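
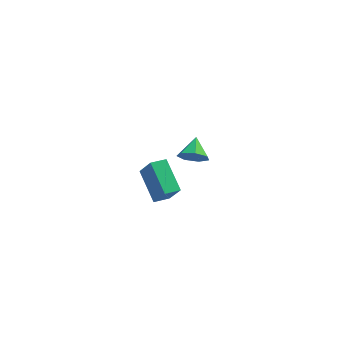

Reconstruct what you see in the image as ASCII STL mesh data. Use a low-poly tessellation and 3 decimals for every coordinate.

solid 
facet normal -0.865 -0.454 0.212
outer loop
vertex -3.786 -5.134 2.334
vertex -4.489 -3.316 3.354
vertex -4.38 -4.621 1.009
endloop
endfacet
facet normal 0.320 -0.826 -0.463
outer loop
vertex -3.471 -4.144 0.786
vertex -3.786 -5.134 2.334
vertex -4.38 -4.621 1.009
endloop
endfacet
facet normal -0.865 -0.454 0.212
outer loop
vertex -4.38 -4.621 1.009
vertex -4.489 -3.316 3.354
vertex -5.083 -2.803 2.029
endloop
endfacet
facet normal -0.386 0.333 -0.860
outer loop
vertex -5.083 -2.803 2.029
vertex -3.471 -4.144 0.786
vertex -4.38 -4.621 1.009
endloop
endfacet
facet normal 0.386 -0.333 0.860
outer loop
vertex -3.786 -5.134 2.334
vertex -3.58 -2.839 3.131
vertex -4.489 -3.316 3.354
endloop
endfacet
facet normal 0.320 -0.826 -0.463
outer loop
vertex -2.877 -4.657 2.111
vertex -3.786 -5.134 2.334
vertex -3.471 -4.144 0.786
endloop
endfacet
facet normal 0.386 -0.333 0.860
outer loop
vertex -2.877 -4.657 2.111
vertex -3.58 -2.839 3.131
vertex -3.786 -5.134 2.334
endloop
endfacet
facet normal -0.320 0.826 0.463
outer loop
vertex -4.489 -3.316 3.354
vertex -3.58 -2.839 3.131
vertex -5.083 -2.803 2.029
endloop
endfacet
facet normal -0.386 0.333 -0.860
outer loop
vertex -4.174 -2.326 1.806
vertex -3.471 -4.144 0.786
vertex -5.083 -2.803 2.029
endloop
endfacet
facet normal -0.320 0.826 0.463
outer loop
vertex -5.083 -2.803 2.029
vertex -3.58 -2.839 3.131
vertex -4.174 -2.326 1.806
endloop
endfacet
facet normal 0.865 0.454 -0.212
outer loop
vertex -4.174 -2.326 1.806
vertex -2.877 -4.657 2.111
vertex -3.471 -4.144 0.786
endloop
endfacet
facet normal 0.865 0.454 -0.212
outer loop
vertex -3.58 -2.839 3.131
vertex -2.877 -4.657 2.111
vertex -4.174 -2.326 1.806
endloop
endfacet
facet normal -0.174 -0.877 -0.448
outer loop
vertex -1.318 3.658 -4.182
vertex -1.68 3.282 -3.306
vertex -2.186 3.763 -4.05
endloop
endfacet
facet normal 0.025 0.855 -0.518
outer loop
vertex -1.318 3.658 -4.182
vertex -2.186 3.763 -4.05
vertex -1.42 4.598 -2.634
endloop
endfacet
facet normal -0.174 -0.877 -0.448
outer loop
vertex -2.186 3.763 -4.05
vertex -1.68 3.282 -3.306
vertex -2.674 3.506 -3.358
endloop
endfacet
facet normal -0.605 0.785 -0.135
outer loop
vertex -2.186 3.763 -4.05
vertex -2.674 3.506 -3.358
vertex -1.42 4.598 -2.634
endloop
endfacet
facet normal -0.174 -0.876 -0.449
outer loop
vertex -2.674 3.506 -3.358
vertex -1.68 3.282 -3.306
vertex -2.414 3.08 -2.627
endloop
endfacet
facet normal -0.711 0.468 0.525
outer loop
vertex -2.674 3.506 -3.358
vertex -2.414 3.08 -2.627
vertex -1.42 4.598 -2.634
endloop
endfacet
facet normal -0.173 -0.877 -0.448
outer loop
vertex -2.414 3.08 -2.627
vertex -1.68 3.282 -3.306
vertex -1.601 2.807 -2.407
endloop
endfacet
facet normal -0.213 0.144 0.966
outer loop
vertex -2.414 3.08 -2.627
vertex -1.601 2.807 -2.407
vertex -1.42 4.598 -2.634
endloop
endfacet
facet normal -0.174 -0.877 -0.448
outer loop
vertex -1.601 2.807 -2.407
vertex -1.68 3.282 -3.306
vertex -0.848 2.892 -2.865
endloop
endfacet
facet normal 0.514 0.057 0.856
outer loop
vertex -1.601 2.807 -2.407
vertex -0.848 2.892 -2.865
vertex -1.42 4.598 -2.634
endloop
endfacet
facet normal -0.174 -0.877 -0.447
outer loop
vertex -0.848 2.892 -2.865
vertex -1.68 3.282 -3.306
vertex -0.722 3.27 -3.655
endloop
endfacet
facet normal 0.922 0.272 0.277
outer loop
vertex -0.848 2.892 -2.865
vertex -0.722 3.27 -3.655
vertex -1.42 4.598 -2.634
endloop
endfacet
facet normal -0.174 -0.877 -0.448
outer loop
vertex -0.722 3.27 -3.655
vertex -1.68 3.282 -3.306
vertex -1.318 3.658 -4.182
endloop
endfacet
facet normal 0.704 0.627 -0.334
outer loop
vertex -0.722 3.27 -3.655
vertex -1.318 3.658 -4.182
vertex -1.42 4.598 -2.634
endloop
endfacet

endsolid


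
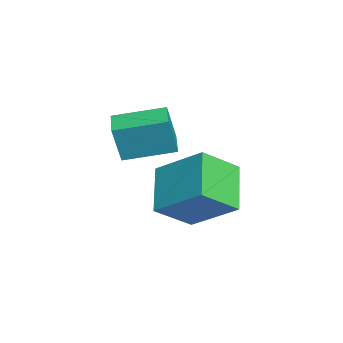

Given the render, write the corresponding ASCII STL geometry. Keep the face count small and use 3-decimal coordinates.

solid 
facet normal -0.410 -0.702 -0.583
outer loop
vertex -0.424 2.547 -3.977
vertex -1.842 2.613 -3.059
vertex -0.969 3.628 -4.896
endloop
endfacet
facet normal 0.839 -0.039 -0.543
outer loop
vertex -0.198 4.947 -3.801
vertex -0.424 2.547 -3.977
vertex -0.969 3.628 -4.896
endloop
endfacet
facet normal -0.410 -0.702 -0.583
outer loop
vertex -0.969 3.628 -4.896
vertex -1.842 2.613 -3.059
vertex -2.387 3.694 -3.978
endloop
endfacet
facet normal -0.358 0.711 -0.605
outer loop
vertex -2.387 3.694 -3.978
vertex -0.198 4.947 -3.801
vertex -0.969 3.628 -4.896
endloop
endfacet
facet normal 0.358 -0.711 0.605
outer loop
vertex -0.424 2.547 -3.977
vertex -1.071 3.932 -1.964
vertex -1.842 2.613 -3.059
endloop
endfacet
facet normal 0.839 -0.039 -0.543
outer loop
vertex 0.347 3.866 -2.882
vertex -0.424 2.547 -3.977
vertex -0.198 4.947 -3.801
endloop
endfacet
facet normal 0.358 -0.711 0.605
outer loop
vertex 0.347 3.866 -2.882
vertex -1.071 3.932 -1.964
vertex -0.424 2.547 -3.977
endloop
endfacet
facet normal -0.839 0.039 0.543
outer loop
vertex -1.842 2.613 -3.059
vertex -1.071 3.932 -1.964
vertex -2.387 3.694 -3.978
endloop
endfacet
facet normal -0.358 0.711 -0.605
outer loop
vertex -1.616 5.013 -2.883
vertex -0.198 4.947 -3.801
vertex -2.387 3.694 -3.978
endloop
endfacet
facet normal -0.839 0.039 0.543
outer loop
vertex -2.387 3.694 -3.978
vertex -1.071 3.932 -1.964
vertex -1.616 5.013 -2.883
endloop
endfacet
facet normal 0.410 0.702 0.583
outer loop
vertex -1.616 5.013 -2.883
vertex 0.347 3.866 -2.882
vertex -0.198 4.947 -3.801
endloop
endfacet
facet normal 0.410 0.702 0.583
outer loop
vertex -1.071 3.932 -1.964
vertex 0.347 3.866 -2.882
vertex -1.616 5.013 -2.883
endloop
endfacet
facet normal -0.990 -0.037 0.138
outer loop
vertex -1.085 1.368 -0.482
vertex -1.098 2.934 -0.155
vertex -1.273 1.633 -1.761
endloop
endfacet
facet normal 0.008 -0.979 -0.204
outer loop
vertex -0.382 1.666 -1.885
vertex -1.085 1.368 -0.482
vertex -1.273 1.633 -1.761
endloop
endfacet
facet normal -0.990 -0.036 0.137
outer loop
vertex -1.273 1.633 -1.761
vertex -1.098 2.934 -0.155
vertex -1.285 3.199 -1.434
endloop
endfacet
facet normal -0.142 0.201 -0.969
outer loop
vertex -1.285 3.199 -1.434
vertex -0.382 1.666 -1.885
vertex -1.273 1.633 -1.761
endloop
endfacet
facet normal 0.142 -0.201 0.969
outer loop
vertex -1.085 1.368 -0.482
vertex -0.207 2.967 -0.279
vertex -1.098 2.934 -0.155
endloop
endfacet
facet normal 0.008 -0.979 -0.204
outer loop
vertex -0.195 1.401 -0.606
vertex -1.085 1.368 -0.482
vertex -0.382 1.666 -1.885
endloop
endfacet
facet normal 0.142 -0.201 0.969
outer loop
vertex -0.195 1.401 -0.606
vertex -0.207 2.967 -0.279
vertex -1.085 1.368 -0.482
endloop
endfacet
facet normal -0.008 0.979 0.204
outer loop
vertex -1.098 2.934 -0.155
vertex -0.207 2.967 -0.279
vertex -1.285 3.199 -1.434
endloop
endfacet
facet normal -0.142 0.201 -0.969
outer loop
vertex -0.395 3.232 -1.558
vertex -0.382 1.666 -1.885
vertex -1.285 3.199 -1.434
endloop
endfacet
facet normal -0.008 0.979 0.204
outer loop
vertex -1.285 3.199 -1.434
vertex -0.207 2.967 -0.279
vertex -0.395 3.232 -1.558
endloop
endfacet
facet normal 0.990 0.037 -0.137
outer loop
vertex -0.395 3.232 -1.558
vertex -0.195 1.401 -0.606
vertex -0.382 1.666 -1.885
endloop
endfacet
facet normal 0.990 0.036 -0.138
outer loop
vertex -0.207 2.967 -0.279
vertex -0.195 1.401 -0.606
vertex -0.395 3.232 -1.558
endloop
endfacet

endsolid


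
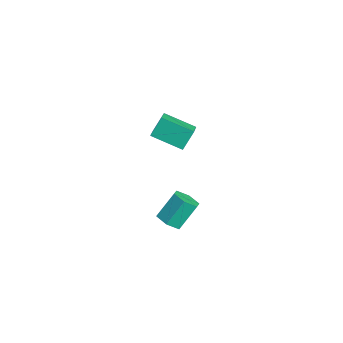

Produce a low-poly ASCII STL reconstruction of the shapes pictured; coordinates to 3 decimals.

solid 
facet normal -0.601 -0.715 0.357
outer loop
vertex -3.486 1.851 1.534
vertex -3.732 2.581 2.582
vertex -4.496 2.393 0.92
endloop
endfacet
facet normal 0.189 -0.561 -0.806
outer loop
vertex -3.348 3.759 0.238
vertex -3.486 1.851 1.534
vertex -4.496 2.393 0.92
endloop
endfacet
facet normal -0.601 -0.715 0.357
outer loop
vertex -4.496 2.393 0.92
vertex -3.732 2.581 2.582
vertex -4.741 3.123 1.968
endloop
endfacet
facet normal -0.777 0.417 -0.472
outer loop
vertex -4.741 3.123 1.968
vertex -3.348 3.759 0.238
vertex -4.496 2.393 0.92
endloop
endfacet
facet normal 0.777 -0.417 0.473
outer loop
vertex -3.486 1.851 1.534
vertex -2.584 3.947 1.9
vertex -3.732 2.581 2.582
endloop
endfacet
facet normal 0.189 -0.561 -0.806
outer loop
vertex -2.339 3.217 0.852
vertex -3.486 1.851 1.534
vertex -3.348 3.759 0.238
endloop
endfacet
facet normal 0.777 -0.417 0.472
outer loop
vertex -2.339 3.217 0.852
vertex -2.584 3.947 1.9
vertex -3.486 1.851 1.534
endloop
endfacet
facet normal -0.189 0.561 0.806
outer loop
vertex -3.732 2.581 2.582
vertex -2.584 3.947 1.9
vertex -4.741 3.123 1.968
endloop
endfacet
facet normal -0.777 0.416 -0.472
outer loop
vertex -3.594 4.489 1.286
vertex -3.348 3.759 0.238
vertex -4.741 3.123 1.968
endloop
endfacet
facet normal -0.189 0.561 0.806
outer loop
vertex -4.741 3.123 1.968
vertex -2.584 3.947 1.9
vertex -3.594 4.489 1.286
endloop
endfacet
facet normal 0.601 0.715 -0.357
outer loop
vertex -3.594 4.489 1.286
vertex -2.339 3.217 0.852
vertex -3.348 3.759 0.238
endloop
endfacet
facet normal 0.601 0.715 -0.357
outer loop
vertex -2.584 3.947 1.9
vertex -2.339 3.217 0.852
vertex -3.594 4.489 1.286
endloop
endfacet
facet normal 0.127 -0.628 -0.768
outer loop
vertex 3.641 -0.086 1.156
vertex 3.074 0.278 0.764
vertex 3.813 0.517 0.691
endloop
endfacet
facet normal 0.967 -0.093 0.237
outer loop
vertex 3.641 -0.086 1.156
vertex 3.813 0.517 0.691
vertex 3.434 0.938 2.407
endloop
endfacet
facet normal 0.967 -0.093 0.236
outer loop
vertex 3.434 0.938 2.407
vertex 3.813 0.517 0.691
vertex 3.605 1.54 1.943
endloop
endfacet
facet normal -0.126 0.628 0.768
outer loop
vertex 3.434 0.938 2.407
vertex 3.605 1.54 1.943
vertex 2.866 1.302 2.016
endloop
endfacet
facet normal 0.127 -0.627 -0.768
outer loop
vertex 3.813 0.517 0.691
vertex 3.074 0.278 0.764
vertex 3.245 0.881 0.3
endloop
endfacet
facet normal 0.673 0.623 -0.398
outer loop
vertex 3.813 0.517 0.691
vertex 3.245 0.881 0.3
vertex 3.605 1.54 1.943
endloop
endfacet
facet normal 0.674 0.623 -0.398
outer loop
vertex 3.605 1.54 1.943
vertex 3.245 0.881 0.3
vertex 3.037 1.904 1.551
endloop
endfacet
facet normal -0.127 0.629 0.767
outer loop
vertex 3.605 1.54 1.943
vertex 3.037 1.904 1.551
vertex 2.866 1.302 2.016
endloop
endfacet
facet normal 0.127 -0.627 -0.768
outer loop
vertex 3.245 0.881 0.3
vertex 3.074 0.278 0.764
vertex 2.506 0.642 0.373
endloop
endfacet
facet normal -0.294 0.715 -0.634
outer loop
vertex 3.245 0.881 0.3
vertex 2.506 0.642 0.373
vertex 3.037 1.904 1.551
endloop
endfacet
facet normal -0.293 0.715 -0.634
outer loop
vertex 3.037 1.904 1.551
vertex 2.506 0.642 0.373
vertex 2.299 1.666 1.624
endloop
endfacet
facet normal -0.127 0.629 0.767
outer loop
vertex 3.037 1.904 1.551
vertex 2.299 1.666 1.624
vertex 2.866 1.302 2.016
endloop
endfacet
facet normal 0.126 -0.628 -0.768
outer loop
vertex 2.506 0.642 0.373
vertex 3.074 0.278 0.764
vertex 2.335 0.04 0.837
endloop
endfacet
facet normal -0.967 0.093 -0.236
outer loop
vertex 2.506 0.642 0.373
vertex 2.335 0.04 0.837
vertex 2.299 1.666 1.624
endloop
endfacet
facet normal -0.967 0.093 -0.237
outer loop
vertex 2.299 1.666 1.624
vertex 2.335 0.04 0.837
vertex 2.127 1.063 2.089
endloop
endfacet
facet normal -0.127 0.628 0.768
outer loop
vertex 2.299 1.666 1.624
vertex 2.127 1.063 2.089
vertex 2.866 1.302 2.016
endloop
endfacet
facet normal 0.127 -0.629 -0.767
outer loop
vertex 2.335 0.04 0.837
vertex 3.074 0.278 0.764
vertex 2.903 -0.324 1.229
endloop
endfacet
facet normal -0.674 -0.623 0.397
outer loop
vertex 2.335 0.04 0.837
vertex 2.903 -0.324 1.229
vertex 2.127 1.063 2.089
endloop
endfacet
facet normal -0.673 -0.623 0.398
outer loop
vertex 2.127 1.063 2.089
vertex 2.903 -0.324 1.229
vertex 2.695 0.699 2.48
endloop
endfacet
facet normal -0.127 0.627 0.768
outer loop
vertex 2.127 1.063 2.089
vertex 2.695 0.699 2.48
vertex 2.866 1.302 2.016
endloop
endfacet
facet normal 0.127 -0.629 -0.767
outer loop
vertex 2.903 -0.324 1.229
vertex 3.074 0.278 0.764
vertex 3.641 -0.086 1.156
endloop
endfacet
facet normal 0.293 -0.716 0.634
outer loop
vertex 2.903 -0.324 1.229
vertex 3.641 -0.086 1.156
vertex 2.695 0.699 2.48
endloop
endfacet
facet normal 0.294 -0.715 0.634
outer loop
vertex 2.695 0.699 2.48
vertex 3.641 -0.086 1.156
vertex 3.434 0.938 2.407
endloop
endfacet
facet normal -0.127 0.627 0.768
outer loop
vertex 2.695 0.699 2.48
vertex 3.434 0.938 2.407
vertex 2.866 1.302 2.016
endloop
endfacet

endsolid


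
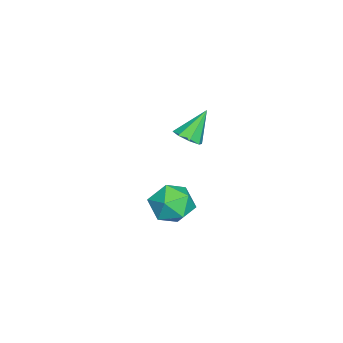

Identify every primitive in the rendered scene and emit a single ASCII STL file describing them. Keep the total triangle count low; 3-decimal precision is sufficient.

solid 
facet normal -0.998 -0.064 0.020
outer loop
vertex 2.281 -1.685 -3.599
vertex 2.355 -2.567 -2.715
vertex 2.284 -1.361 -2.39
endloop
endfacet
facet normal -0.789 0.594 -0.157
outer loop
vertex 2.281 -1.685 -3.599
vertex 2.284 -1.361 -2.39
vertex 2.948 -0.698 -3.217
endloop
endfacet
facet normal -0.384 0.547 -0.743
outer loop
vertex 2.281 -1.685 -3.599
vertex 2.948 -0.698 -3.217
vertex 3.431 -1.494 -4.053
endloop
endfacet
facet normal -0.343 -0.140 -0.929
outer loop
vertex 2.281 -1.685 -3.599
vertex 3.431 -1.494 -4.053
vertex 3.064 -2.65 -3.743
endloop
endfacet
facet normal -0.723 -0.518 -0.457
outer loop
vertex 2.281 -1.685 -3.599
vertex 3.064 -2.65 -3.743
vertex 2.355 -2.567 -2.715
endloop
endfacet
facet normal -0.382 0.846 0.372
outer loop
vertex 2.948 -0.698 -3.217
vertex 2.284 -1.361 -2.39
vertex 3.436 -0.97 -2.097
endloop
endfacet
facet normal -0.720 -0.220 0.658
outer loop
vertex 2.284 -1.361 -2.39
vertex 2.355 -2.567 -2.715
vertex 3.069 -2.126 -1.787
endloop
endfacet
facet normal -0.275 -0.955 -0.112
outer loop
vertex 2.355 -2.567 -2.715
vertex 3.064 -2.65 -3.743
vertex 3.552 -2.922 -2.623
endloop
endfacet
facet normal 0.339 -0.343 -0.876
outer loop
vertex 3.064 -2.65 -3.743
vertex 3.431 -1.494 -4.053
vertex 4.216 -2.259 -3.45
endloop
endfacet
facet normal 0.273 0.771 -0.576
outer loop
vertex 3.431 -1.494 -4.053
vertex 2.948 -0.698 -3.217
vertex 4.145 -1.053 -3.125
endloop
endfacet
facet normal 0.343 0.140 0.929
outer loop
vertex 4.219 -1.935 -2.241
vertex 3.436 -0.97 -2.097
vertex 3.069 -2.126 -1.787
endloop
endfacet
facet normal 0.384 -0.547 0.743
outer loop
vertex 4.219 -1.935 -2.241
vertex 3.069 -2.126 -1.787
vertex 3.552 -2.922 -2.623
endloop
endfacet
facet normal 0.789 -0.594 0.157
outer loop
vertex 4.219 -1.935 -2.241
vertex 3.552 -2.922 -2.623
vertex 4.216 -2.259 -3.45
endloop
endfacet
facet normal 0.998 0.064 -0.020
outer loop
vertex 4.219 -1.935 -2.241
vertex 4.216 -2.259 -3.45
vertex 4.145 -1.053 -3.125
endloop
endfacet
facet normal 0.723 0.518 0.457
outer loop
vertex 4.219 -1.935 -2.241
vertex 4.145 -1.053 -3.125
vertex 3.436 -0.97 -2.097
endloop
endfacet
facet normal -0.339 0.343 0.876
outer loop
vertex 3.069 -2.126 -1.787
vertex 3.436 -0.97 -2.097
vertex 2.284 -1.361 -2.39
endloop
endfacet
facet normal -0.273 -0.771 0.576
outer loop
vertex 3.552 -2.922 -2.623
vertex 3.069 -2.126 -1.787
vertex 2.355 -2.567 -2.715
endloop
endfacet
facet normal 0.382 -0.846 -0.372
outer loop
vertex 4.216 -2.259 -3.45
vertex 3.552 -2.922 -2.623
vertex 3.064 -2.65 -3.743
endloop
endfacet
facet normal 0.720 0.220 -0.658
outer loop
vertex 4.145 -1.053 -3.125
vertex 4.216 -2.259 -3.45
vertex 3.431 -1.494 -4.053
endloop
endfacet
facet normal 0.275 0.955 0.112
outer loop
vertex 3.436 -0.97 -2.097
vertex 4.145 -1.053 -3.125
vertex 2.948 -0.698 -3.217
endloop
endfacet
facet normal 0.446 -0.401 -0.800
outer loop
vertex 4.577 -0.691 2.515
vertex 3.893 -0.934 2.256
vertex 4.313 -0.294 2.169
endloop
endfacet
facet normal 0.559 0.724 0.405
outer loop
vertex 4.577 -0.691 2.515
vertex 4.313 -0.294 2.169
vertex 3.087 -0.206 3.704
endloop
endfacet
facet normal 0.447 -0.402 -0.799
outer loop
vertex 4.313 -0.294 2.169
vertex 3.893 -0.934 2.256
vertex 3.803 -0.272 1.873
endloop
endfacet
facet normal 0.052 0.999 -0.016
outer loop
vertex 4.313 -0.294 2.169
vertex 3.803 -0.272 1.873
vertex 3.087 -0.206 3.704
endloop
endfacet
facet normal 0.446 -0.402 -0.800
outer loop
vertex 3.803 -0.272 1.873
vertex 3.893 -0.934 2.256
vertex 3.347 -0.637 1.802
endloop
endfacet
facet normal -0.580 0.774 -0.255
outer loop
vertex 3.803 -0.272 1.873
vertex 3.347 -0.637 1.802
vertex 3.087 -0.206 3.704
endloop
endfacet
facet normal 0.446 -0.403 -0.799
outer loop
vertex 3.347 -0.637 1.802
vertex 3.893 -0.934 2.256
vertex 3.21 -1.176 1.997
endloop
endfacet
facet normal -0.968 0.183 -0.174
outer loop
vertex 3.347 -0.637 1.802
vertex 3.21 -1.176 1.997
vertex 3.087 -0.206 3.704
endloop
endfacet
facet normal 0.446 -0.402 -0.800
outer loop
vertex 3.21 -1.176 1.997
vertex 3.893 -0.934 2.256
vertex 3.474 -1.573 2.344
endloop
endfacet
facet normal -0.884 -0.430 0.181
outer loop
vertex 3.21 -1.176 1.997
vertex 3.474 -1.573 2.344
vertex 3.087 -0.206 3.704
endloop
endfacet
facet normal 0.445 -0.402 -0.800
outer loop
vertex 3.474 -1.573 2.344
vertex 3.893 -0.934 2.256
vertex 3.983 -1.596 2.639
endloop
endfacet
facet normal -0.380 -0.704 0.600
outer loop
vertex 3.474 -1.573 2.344
vertex 3.983 -1.596 2.639
vertex 3.087 -0.206 3.704
endloop
endfacet
facet normal 0.446 -0.402 -0.800
outer loop
vertex 3.983 -1.596 2.639
vertex 3.893 -0.934 2.256
vertex 4.44 -1.23 2.71
endloop
endfacet
facet normal 0.254 -0.480 0.840
outer loop
vertex 3.983 -1.596 2.639
vertex 4.44 -1.23 2.71
vertex 3.087 -0.206 3.704
endloop
endfacet
facet normal 0.446 -0.403 -0.800
outer loop
vertex 4.44 -1.23 2.71
vertex 3.893 -0.934 2.256
vertex 4.577 -0.691 2.515
endloop
endfacet
facet normal 0.642 0.111 0.759
outer loop
vertex 4.44 -1.23 2.71
vertex 4.577 -0.691 2.515
vertex 3.087 -0.206 3.704
endloop
endfacet

endsolid


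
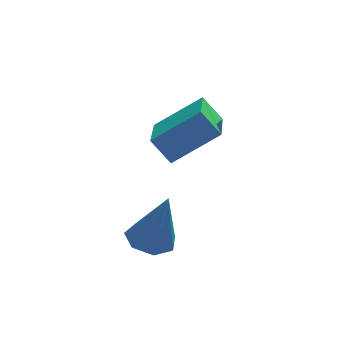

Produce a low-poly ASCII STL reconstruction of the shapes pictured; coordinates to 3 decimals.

solid 
facet normal -0.534 0.408 0.741
outer loop
vertex -3.293 -1.398 1.451
vertex -1.907 -1.298 2.395
vertex -2.935 0.361 0.741
endloop
endfacet
facet normal -0.825 -0.059 -0.562
outer loop
vertex -2.433 -0.022 0.045
vertex -3.293 -1.398 1.451
vertex -2.935 0.361 0.741
endloop
endfacet
facet normal -0.534 0.408 0.741
outer loop
vertex -2.935 0.361 0.741
vertex -1.907 -1.298 2.395
vertex -1.549 0.461 1.685
endloop
endfacet
facet normal 0.185 0.911 -0.368
outer loop
vertex -1.549 0.461 1.685
vertex -2.433 -0.022 0.045
vertex -2.935 0.361 0.741
endloop
endfacet
facet normal -0.185 -0.911 0.368
outer loop
vertex -3.293 -1.398 1.451
vertex -1.405 -1.681 1.699
vertex -1.907 -1.298 2.395
endloop
endfacet
facet normal -0.825 -0.059 -0.562
outer loop
vertex -2.791 -1.781 0.755
vertex -3.293 -1.398 1.451
vertex -2.433 -0.022 0.045
endloop
endfacet
facet normal -0.185 -0.911 0.368
outer loop
vertex -2.791 -1.781 0.755
vertex -1.405 -1.681 1.699
vertex -3.293 -1.398 1.451
endloop
endfacet
facet normal 0.825 0.059 0.562
outer loop
vertex -1.907 -1.298 2.395
vertex -1.405 -1.681 1.699
vertex -1.549 0.461 1.685
endloop
endfacet
facet normal 0.185 0.911 -0.368
outer loop
vertex -1.047 0.078 0.989
vertex -2.433 -0.022 0.045
vertex -1.549 0.461 1.685
endloop
endfacet
facet normal 0.825 0.059 0.562
outer loop
vertex -1.549 0.461 1.685
vertex -1.405 -1.681 1.699
vertex -1.047 0.078 0.989
endloop
endfacet
facet normal 0.534 -0.408 -0.741
outer loop
vertex -1.047 0.078 0.989
vertex -2.791 -1.781 0.755
vertex -2.433 -0.022 0.045
endloop
endfacet
facet normal 0.534 -0.408 -0.741
outer loop
vertex -1.405 -1.681 1.699
vertex -2.791 -1.781 0.755
vertex -1.047 0.078 0.989
endloop
endfacet
facet normal -0.249 0.105 -0.963
outer loop
vertex -3.054 -3.787 -1.203
vertex -3.59 -3.344 -1.016
vertex -2.907 -3.18 -1.175
endloop
endfacet
facet normal 0.969 -0.238 0.068
outer loop
vertex -3.054 -3.787 -1.203
vertex -2.907 -3.18 -1.175
vertex -3.13 -3.536 0.756
endloop
endfacet
facet normal -0.249 0.105 -0.963
outer loop
vertex -2.907 -3.18 -1.175
vertex -3.59 -3.344 -1.016
vertex -3.275 -2.697 -1.027
endloop
endfacet
facet normal 0.808 0.556 0.196
outer loop
vertex -2.907 -3.18 -1.175
vertex -3.275 -2.697 -1.027
vertex -3.13 -3.536 0.756
endloop
endfacet
facet normal -0.249 0.105 -0.963
outer loop
vertex -3.275 -2.697 -1.027
vertex -3.59 -3.344 -1.016
vertex -3.88 -2.701 -0.871
endloop
endfacet
facet normal 0.102 0.903 0.417
outer loop
vertex -3.275 -2.697 -1.027
vertex -3.88 -2.701 -0.871
vertex -3.13 -3.536 0.756
endloop
endfacet
facet normal -0.251 0.104 -0.962
outer loop
vertex -3.88 -2.701 -0.871
vertex -3.59 -3.344 -1.016
vertex -4.266 -3.19 -0.823
endloop
endfacet
facet normal -0.620 0.545 0.565
outer loop
vertex -3.88 -2.701 -0.871
vertex -4.266 -3.19 -0.823
vertex -3.13 -3.536 0.756
endloop
endfacet
facet normal -0.251 0.104 -0.962
outer loop
vertex -4.266 -3.19 -0.823
vertex -3.59 -3.344 -1.016
vertex -4.144 -3.795 -0.92
endloop
endfacet
facet normal -0.811 -0.248 0.529
outer loop
vertex -4.266 -3.19 -0.823
vertex -4.144 -3.795 -0.92
vertex -3.13 -3.536 0.756
endloop
endfacet
facet normal -0.251 0.103 -0.963
outer loop
vertex -4.144 -3.795 -0.92
vertex -3.59 -3.344 -1.016
vertex -3.604 -4.06 -1.089
endloop
endfacet
facet normal -0.328 -0.883 0.335
outer loop
vertex -4.144 -3.795 -0.92
vertex -3.604 -4.06 -1.089
vertex -3.13 -3.536 0.756
endloop
endfacet
facet normal -0.251 0.103 -0.963
outer loop
vertex -3.604 -4.06 -1.089
vertex -3.59 -3.344 -1.016
vertex -3.054 -3.787 -1.203
endloop
endfacet
facet normal 0.462 -0.877 0.130
outer loop
vertex -3.604 -4.06 -1.089
vertex -3.054 -3.787 -1.203
vertex -3.13 -3.536 0.756
endloop
endfacet

endsolid


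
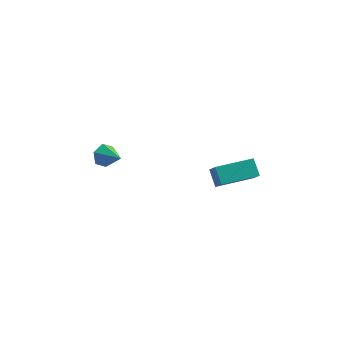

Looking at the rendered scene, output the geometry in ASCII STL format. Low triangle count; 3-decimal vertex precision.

solid 
facet normal -0.689 0.600 -0.408
outer loop
vertex -2.579 1.856 -1.347
vertex -3.102 1.579 -0.871
vertex -2.691 2.186 -0.672
endloop
endfacet
facet normal 0.933 0.359 -0.021
outer loop
vertex -2.579 1.856 -1.347
vertex -2.691 2.186 -0.672
vertex -2.118 0.721 -0.289
endloop
endfacet
facet normal -0.689 0.600 -0.408
outer loop
vertex -2.691 2.186 -0.672
vertex -3.102 1.579 -0.871
vertex -3.214 1.909 -0.196
endloop
endfacet
facet normal 0.495 0.396 0.774
outer loop
vertex -2.691 2.186 -0.672
vertex -3.214 1.909 -0.196
vertex -2.118 0.721 -0.289
endloop
endfacet
facet normal -0.688 0.601 -0.408
outer loop
vertex -3.214 1.909 -0.196
vertex -3.102 1.579 -0.871
vertex -3.626 1.302 -0.395
endloop
endfacet
facet normal -0.150 -0.214 0.965
outer loop
vertex -3.214 1.909 -0.196
vertex -3.626 1.302 -0.395
vertex -2.118 0.721 -0.289
endloop
endfacet
facet normal -0.688 0.601 -0.407
outer loop
vertex -3.626 1.302 -0.395
vertex -3.102 1.579 -0.871
vertex -3.514 0.972 -1.071
endloop
endfacet
facet normal -0.357 -0.861 0.361
outer loop
vertex -3.626 1.302 -0.395
vertex -3.514 0.972 -1.071
vertex -2.118 0.721 -0.289
endloop
endfacet
facet normal -0.688 0.601 -0.407
outer loop
vertex -3.514 0.972 -1.071
vertex -3.102 1.579 -0.871
vertex -2.99 1.249 -1.547
endloop
endfacet
facet normal 0.081 -0.898 -0.433
outer loop
vertex -3.514 0.972 -1.071
vertex -2.99 1.249 -1.547
vertex -2.118 0.721 -0.289
endloop
endfacet
facet normal -0.688 0.600 -0.407
outer loop
vertex -2.99 1.249 -1.547
vertex -3.102 1.579 -0.871
vertex -2.579 1.856 -1.347
endloop
endfacet
facet normal 0.727 -0.287 -0.624
outer loop
vertex -2.99 1.249 -1.547
vertex -2.579 1.856 -1.347
vertex -2.118 0.721 -0.289
endloop
endfacet
facet normal -0.894 -0.447 0.018
outer loop
vertex 3.264 -0.796 -0.738
vertex 2.897 -0.032 -0.006
vertex 2.935 -0.17 -1.555
endloop
endfacet
facet normal 0.327 -0.682 -0.654
outer loop
vertex 4.903 0.812 -1.594
vertex 3.264 -0.796 -0.738
vertex 2.935 -0.17 -1.555
endloop
endfacet
facet normal -0.894 -0.447 0.018
outer loop
vertex 2.935 -0.17 -1.555
vertex 2.897 -0.032 -0.006
vertex 2.568 0.593 -0.822
endloop
endfacet
facet normal -0.304 0.580 -0.756
outer loop
vertex 2.568 0.593 -0.822
vertex 4.903 0.812 -1.594
vertex 2.935 -0.17 -1.555
endloop
endfacet
facet normal 0.304 -0.579 0.757
outer loop
vertex 3.264 -0.796 -0.738
vertex 4.865 0.95 -0.045
vertex 2.897 -0.032 -0.006
endloop
endfacet
facet normal 0.327 -0.682 -0.654
outer loop
vertex 5.232 0.187 -0.778
vertex 3.264 -0.796 -0.738
vertex 4.903 0.812 -1.594
endloop
endfacet
facet normal 0.305 -0.579 0.756
outer loop
vertex 5.232 0.187 -0.778
vertex 4.865 0.95 -0.045
vertex 3.264 -0.796 -0.738
endloop
endfacet
facet normal -0.327 0.682 0.654
outer loop
vertex 2.897 -0.032 -0.006
vertex 4.865 0.95 -0.045
vertex 2.568 0.593 -0.822
endloop
endfacet
facet normal -0.304 0.579 -0.757
outer loop
vertex 4.536 1.576 -0.862
vertex 4.903 0.812 -1.594
vertex 2.568 0.593 -0.822
endloop
endfacet
facet normal -0.327 0.682 0.654
outer loop
vertex 2.568 0.593 -0.822
vertex 4.865 0.95 -0.045
vertex 4.536 1.576 -0.862
endloop
endfacet
facet normal 0.894 0.447 -0.018
outer loop
vertex 4.536 1.576 -0.862
vertex 5.232 0.187 -0.778
vertex 4.903 0.812 -1.594
endloop
endfacet
facet normal 0.894 0.447 -0.018
outer loop
vertex 4.865 0.95 -0.045
vertex 5.232 0.187 -0.778
vertex 4.536 1.576 -0.862
endloop
endfacet

endsolid


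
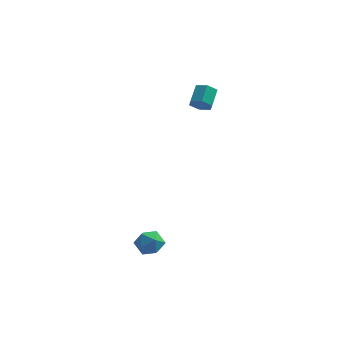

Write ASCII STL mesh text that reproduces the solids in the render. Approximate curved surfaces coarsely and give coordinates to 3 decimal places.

solid 
facet normal 0.152 -0.092 0.984
outer loop
vertex -3.317 -3.4 -2.809
vertex -3.924 -3.901 -2.762
vertex -3.197 -4.174 -2.9
endloop
endfacet
facet normal 0.764 0.043 0.644
outer loop
vertex -3.317 -3.4 -2.809
vertex -3.197 -4.174 -2.9
vertex -2.829 -3.66 -3.371
endloop
endfacet
facet normal 0.691 0.661 0.294
outer loop
vertex -3.317 -3.4 -2.809
vertex -2.829 -3.66 -3.371
vertex -3.329 -3.069 -3.524
endloop
endfacet
facet normal 0.033 0.907 0.419
outer loop
vertex -3.317 -3.4 -2.809
vertex -3.329 -3.069 -3.524
vertex -4.006 -3.218 -3.148
endloop
endfacet
facet normal -0.299 0.442 0.846
outer loop
vertex -3.317 -3.4 -2.809
vertex -4.006 -3.218 -3.148
vertex -3.924 -3.901 -2.762
endloop
endfacet
facet normal 0.866 -0.473 0.161
outer loop
vertex -2.829 -3.66 -3.371
vertex -3.197 -4.174 -2.9
vertex -3.134 -4.322 -3.672
endloop
endfacet
facet normal -0.125 -0.691 0.712
outer loop
vertex -3.197 -4.174 -2.9
vertex -3.924 -3.901 -2.762
vertex -3.811 -4.471 -3.296
endloop
endfacet
facet normal -0.856 0.173 0.487
outer loop
vertex -3.924 -3.901 -2.762
vertex -4.006 -3.218 -3.148
vertex -4.311 -3.88 -3.449
endloop
endfacet
facet normal -0.317 0.926 -0.203
outer loop
vertex -4.006 -3.218 -3.148
vertex -3.329 -3.069 -3.524
vertex -3.943 -3.366 -3.92
endloop
endfacet
facet normal 0.747 0.527 -0.405
outer loop
vertex -3.329 -3.069 -3.524
vertex -2.829 -3.66 -3.371
vertex -3.216 -3.639 -4.058
endloop
endfacet
facet normal -0.033 -0.907 -0.419
outer loop
vertex -3.823 -4.14 -4.011
vertex -3.134 -4.322 -3.672
vertex -3.811 -4.471 -3.296
endloop
endfacet
facet normal -0.691 -0.661 -0.294
outer loop
vertex -3.823 -4.14 -4.011
vertex -3.811 -4.471 -3.296
vertex -4.311 -3.88 -3.449
endloop
endfacet
facet normal -0.764 -0.043 -0.644
outer loop
vertex -3.823 -4.14 -4.011
vertex -4.311 -3.88 -3.449
vertex -3.943 -3.366 -3.92
endloop
endfacet
facet normal -0.152 0.092 -0.984
outer loop
vertex -3.823 -4.14 -4.011
vertex -3.943 -3.366 -3.92
vertex -3.216 -3.639 -4.058
endloop
endfacet
facet normal 0.299 -0.442 -0.846
outer loop
vertex -3.823 -4.14 -4.011
vertex -3.216 -3.639 -4.058
vertex -3.134 -4.322 -3.672
endloop
endfacet
facet normal 0.317 -0.926 0.203
outer loop
vertex -3.811 -4.471 -3.296
vertex -3.134 -4.322 -3.672
vertex -3.197 -4.174 -2.9
endloop
endfacet
facet normal -0.747 -0.527 0.405
outer loop
vertex -4.311 -3.88 -3.449
vertex -3.811 -4.471 -3.296
vertex -3.924 -3.901 -2.762
endloop
endfacet
facet normal -0.866 0.473 -0.161
outer loop
vertex -3.943 -3.366 -3.92
vertex -4.311 -3.88 -3.449
vertex -4.006 -3.218 -3.148
endloop
endfacet
facet normal 0.125 0.691 -0.712
outer loop
vertex -3.216 -3.639 -4.058
vertex -3.943 -3.366 -3.92
vertex -3.329 -3.069 -3.524
endloop
endfacet
facet normal 0.856 -0.173 -0.487
outer loop
vertex -3.134 -4.322 -3.672
vertex -3.216 -3.639 -4.058
vertex -2.829 -3.66 -3.371
endloop
endfacet
facet normal -0.061 -0.827 -0.559
outer loop
vertex -1.881 2.121 2.798
vertex -2.474 2.251 2.67
vertex -2.023 2.466 2.303
endloop
endfacet
facet normal 0.972 0.080 -0.223
outer loop
vertex -1.881 2.121 2.798
vertex -2.023 2.466 2.303
vertex -1.814 3.039 3.418
endloop
endfacet
facet normal 0.972 0.078 -0.222
outer loop
vertex -1.814 3.039 3.418
vertex -2.023 2.466 2.303
vertex -1.955 3.384 2.923
endloop
endfacet
facet normal 0.061 0.827 0.559
outer loop
vertex -1.814 3.039 3.418
vertex -1.955 3.384 2.923
vertex -2.406 3.169 3.29
endloop
endfacet
facet normal -0.061 -0.827 -0.559
outer loop
vertex -2.023 2.466 2.303
vertex -2.474 2.251 2.67
vertex -2.615 2.596 2.175
endloop
endfacet
facet normal 0.288 0.521 -0.803
outer loop
vertex -2.023 2.466 2.303
vertex -2.615 2.596 2.175
vertex -1.955 3.384 2.923
endloop
endfacet
facet normal 0.288 0.522 -0.803
outer loop
vertex -1.955 3.384 2.923
vertex -2.615 2.596 2.175
vertex -2.548 3.514 2.795
endloop
endfacet
facet normal 0.061 0.827 0.559
outer loop
vertex -1.955 3.384 2.923
vertex -2.548 3.514 2.795
vertex -2.406 3.169 3.29
endloop
endfacet
facet normal -0.061 -0.827 -0.559
outer loop
vertex -2.615 2.596 2.175
vertex -2.474 2.251 2.67
vertex -3.066 2.381 2.542
endloop
endfacet
facet normal -0.683 0.442 -0.581
outer loop
vertex -2.615 2.596 2.175
vertex -3.066 2.381 2.542
vertex -2.548 3.514 2.795
endloop
endfacet
facet normal -0.683 0.442 -0.581
outer loop
vertex -2.548 3.514 2.795
vertex -3.066 2.381 2.542
vertex -2.999 3.299 3.162
endloop
endfacet
facet normal 0.061 0.827 0.559
outer loop
vertex -2.548 3.514 2.795
vertex -2.999 3.299 3.162
vertex -2.406 3.169 3.29
endloop
endfacet
facet normal -0.061 -0.827 -0.559
outer loop
vertex -3.066 2.381 2.542
vertex -2.474 2.251 2.67
vertex -2.925 2.036 3.037
endloop
endfacet
facet normal -0.972 -0.079 0.222
outer loop
vertex -3.066 2.381 2.542
vertex -2.925 2.036 3.037
vertex -2.999 3.299 3.162
endloop
endfacet
facet normal -0.971 -0.079 0.224
outer loop
vertex -2.999 3.299 3.162
vertex -2.925 2.036 3.037
vertex -2.857 2.954 3.657
endloop
endfacet
facet normal 0.061 0.827 0.559
outer loop
vertex -2.999 3.299 3.162
vertex -2.857 2.954 3.657
vertex -2.406 3.169 3.29
endloop
endfacet
facet normal -0.061 -0.827 -0.559
outer loop
vertex -2.925 2.036 3.037
vertex -2.474 2.251 2.67
vertex -2.332 1.906 3.165
endloop
endfacet
facet normal -0.288 -0.521 0.803
outer loop
vertex -2.925 2.036 3.037
vertex -2.332 1.906 3.165
vertex -2.857 2.954 3.657
endloop
endfacet
facet normal -0.288 -0.521 0.803
outer loop
vertex -2.857 2.954 3.657
vertex -2.332 1.906 3.165
vertex -2.265 2.824 3.785
endloop
endfacet
facet normal 0.061 0.827 0.559
outer loop
vertex -2.857 2.954 3.657
vertex -2.265 2.824 3.785
vertex -2.406 3.169 3.29
endloop
endfacet
facet normal -0.061 -0.827 -0.559
outer loop
vertex -2.332 1.906 3.165
vertex -2.474 2.251 2.67
vertex -1.881 2.121 2.798
endloop
endfacet
facet normal 0.683 -0.442 0.581
outer loop
vertex -2.332 1.906 3.165
vertex -1.881 2.121 2.798
vertex -2.265 2.824 3.785
endloop
endfacet
facet normal 0.683 -0.442 0.581
outer loop
vertex -2.265 2.824 3.785
vertex -1.881 2.121 2.798
vertex -1.814 3.039 3.418
endloop
endfacet
facet normal 0.061 0.827 0.559
outer loop
vertex -2.265 2.824 3.785
vertex -1.814 3.039 3.418
vertex -2.406 3.169 3.29
endloop
endfacet

endsolid


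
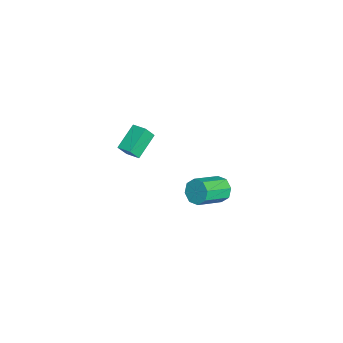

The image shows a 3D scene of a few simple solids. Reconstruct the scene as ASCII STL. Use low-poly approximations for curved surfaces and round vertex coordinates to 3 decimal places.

solid 
facet normal -0.591 0.675 -0.442
outer loop
vertex -0.15 0.992 -2.457
vertex -0.492 0.417 -2.878
vertex -0.63 0.755 -2.177
endloop
endfacet
facet normal 0.139 0.625 0.768
outer loop
vertex -0.15 0.992 -2.457
vertex -0.63 0.755 -2.177
vertex 0.914 -0.222 -1.662
endloop
endfacet
facet normal 0.139 0.624 0.769
outer loop
vertex 0.914 -0.222 -1.662
vertex -0.63 0.755 -2.177
vertex 0.434 -0.46 -1.382
endloop
endfacet
facet normal 0.592 -0.674 0.441
outer loop
vertex 0.914 -0.222 -1.662
vertex 0.434 -0.46 -1.382
vertex 0.572 -0.797 -2.082
endloop
endfacet
facet normal -0.591 0.675 -0.442
outer loop
vertex -0.63 0.755 -2.177
vertex -0.492 0.417 -2.878
vertex -1.03 0.32 -2.307
endloop
endfacet
facet normal -0.463 0.165 0.871
outer loop
vertex -0.63 0.755 -2.177
vertex -1.03 0.32 -2.307
vertex 0.434 -0.46 -1.382
endloop
endfacet
facet normal -0.463 0.164 0.871
outer loop
vertex 0.434 -0.46 -1.382
vertex -1.03 0.32 -2.307
vertex 0.035 -0.895 -1.512
endloop
endfacet
facet normal 0.592 -0.675 0.441
outer loop
vertex 0.434 -0.46 -1.382
vertex 0.035 -0.895 -1.512
vertex 0.572 -0.797 -2.082
endloop
endfacet
facet normal -0.591 0.674 -0.442
outer loop
vertex -1.03 0.32 -2.307
vertex -0.492 0.417 -2.878
vertex -1.114 -0.058 -2.771
endloop
endfacet
facet normal -0.794 -0.393 0.464
outer loop
vertex -1.03 0.32 -2.307
vertex -1.114 -0.058 -2.771
vertex 0.035 -0.895 -1.512
endloop
endfacet
facet normal -0.794 -0.392 0.465
outer loop
vertex 0.035 -0.895 -1.512
vertex -1.114 -0.058 -2.771
vertex -0.05 -1.273 -1.976
endloop
endfacet
facet normal 0.592 -0.675 0.441
outer loop
vertex 0.035 -0.895 -1.512
vertex -0.05 -1.273 -1.976
vertex 0.572 -0.797 -2.082
endloop
endfacet
facet normal -0.591 0.675 -0.442
outer loop
vertex -1.114 -0.058 -2.771
vertex -0.492 0.417 -2.878
vertex -0.834 -0.158 -3.298
endloop
endfacet
facet normal -0.661 -0.719 -0.215
outer loop
vertex -1.114 -0.058 -2.771
vertex -0.834 -0.158 -3.298
vertex -0.05 -1.273 -1.976
endloop
endfacet
facet normal -0.660 -0.720 -0.216
outer loop
vertex -0.05 -1.273 -1.976
vertex -0.834 -0.158 -3.298
vertex 0.23 -1.372 -2.503
endloop
endfacet
facet normal 0.592 -0.675 0.441
outer loop
vertex -0.05 -1.273 -1.976
vertex 0.23 -1.372 -2.503
vertex 0.572 -0.797 -2.082
endloop
endfacet
facet normal -0.592 0.674 -0.441
outer loop
vertex -0.834 -0.158 -3.298
vertex -0.492 0.417 -2.878
vertex -0.354 0.08 -3.578
endloop
endfacet
facet normal -0.139 -0.625 -0.768
outer loop
vertex -0.834 -0.158 -3.298
vertex -0.354 0.08 -3.578
vertex 0.23 -1.372 -2.503
endloop
endfacet
facet normal -0.140 -0.625 -0.768
outer loop
vertex 0.23 -1.372 -2.503
vertex -0.354 0.08 -3.578
vertex 0.71 -1.135 -2.783
endloop
endfacet
facet normal 0.591 -0.675 0.442
outer loop
vertex 0.23 -1.372 -2.503
vertex 0.71 -1.135 -2.783
vertex 0.572 -0.797 -2.082
endloop
endfacet
facet normal -0.592 0.675 -0.441
outer loop
vertex -0.354 0.08 -3.578
vertex -0.492 0.417 -2.878
vertex 0.045 0.515 -3.448
endloop
endfacet
facet normal 0.463 -0.164 -0.871
outer loop
vertex -0.354 0.08 -3.578
vertex 0.045 0.515 -3.448
vertex 0.71 -1.135 -2.783
endloop
endfacet
facet normal 0.462 -0.165 -0.871
outer loop
vertex 0.71 -1.135 -2.783
vertex 0.045 0.515 -3.448
vertex 1.11 -0.7 -2.653
endloop
endfacet
facet normal 0.591 -0.675 0.442
outer loop
vertex 0.71 -1.135 -2.783
vertex 1.11 -0.7 -2.653
vertex 0.572 -0.797 -2.082
endloop
endfacet
facet normal -0.592 0.675 -0.441
outer loop
vertex 0.045 0.515 -3.448
vertex -0.492 0.417 -2.878
vertex 0.13 0.893 -2.984
endloop
endfacet
facet normal 0.794 0.392 -0.465
outer loop
vertex 0.045 0.515 -3.448
vertex 0.13 0.893 -2.984
vertex 1.11 -0.7 -2.653
endloop
endfacet
facet normal 0.794 0.392 -0.464
outer loop
vertex 1.11 -0.7 -2.653
vertex 0.13 0.893 -2.984
vertex 1.194 -0.322 -2.189
endloop
endfacet
facet normal 0.591 -0.674 0.442
outer loop
vertex 1.11 -0.7 -2.653
vertex 1.194 -0.322 -2.189
vertex 0.572 -0.797 -2.082
endloop
endfacet
facet normal -0.592 0.675 -0.441
outer loop
vertex 0.13 0.893 -2.984
vertex -0.492 0.417 -2.878
vertex -0.15 0.992 -2.457
endloop
endfacet
facet normal 0.660 0.719 0.216
outer loop
vertex 0.13 0.893 -2.984
vertex -0.15 0.992 -2.457
vertex 1.194 -0.322 -2.189
endloop
endfacet
facet normal 0.661 0.719 0.214
outer loop
vertex 1.194 -0.322 -2.189
vertex -0.15 0.992 -2.457
vertex 0.914 -0.222 -1.662
endloop
endfacet
facet normal 0.591 -0.675 0.442
outer loop
vertex 1.194 -0.322 -2.189
vertex 0.914 -0.222 -1.662
vertex 0.572 -0.797 -2.082
endloop
endfacet
facet normal -0.718 0.470 0.514
outer loop
vertex 1.879 -3.872 4.598
vertex 2.422 -3.244 4.782
vertex 1.64 -3.457 3.884
endloop
endfacet
facet normal -0.638 -0.739 -0.216
outer loop
vertex 2.738 -4.176 3.098
vertex 1.879 -3.872 4.598
vertex 1.64 -3.457 3.884
endloop
endfacet
facet normal -0.718 0.471 0.513
outer loop
vertex 1.64 -3.457 3.884
vertex 2.422 -3.244 4.782
vertex 2.183 -2.829 4.067
endloop
endfacet
facet normal -0.278 0.483 -0.830
outer loop
vertex 2.183 -2.829 4.067
vertex 2.738 -4.176 3.098
vertex 1.64 -3.457 3.884
endloop
endfacet
facet normal 0.278 -0.483 0.830
outer loop
vertex 1.879 -3.872 4.598
vertex 3.52 -3.963 3.996
vertex 2.422 -3.244 4.782
endloop
endfacet
facet normal -0.638 -0.739 -0.216
outer loop
vertex 2.977 -4.591 3.813
vertex 1.879 -3.872 4.598
vertex 2.738 -4.176 3.098
endloop
endfacet
facet normal 0.278 -0.482 0.831
outer loop
vertex 2.977 -4.591 3.813
vertex 3.52 -3.963 3.996
vertex 1.879 -3.872 4.598
endloop
endfacet
facet normal 0.638 0.739 0.216
outer loop
vertex 2.422 -3.244 4.782
vertex 3.52 -3.963 3.996
vertex 2.183 -2.829 4.067
endloop
endfacet
facet normal -0.277 0.483 -0.830
outer loop
vertex 3.281 -3.548 3.282
vertex 2.738 -4.176 3.098
vertex 2.183 -2.829 4.067
endloop
endfacet
facet normal 0.638 0.739 0.216
outer loop
vertex 2.183 -2.829 4.067
vertex 3.52 -3.963 3.996
vertex 3.281 -3.548 3.282
endloop
endfacet
facet normal 0.718 -0.470 -0.513
outer loop
vertex 3.281 -3.548 3.282
vertex 2.977 -4.591 3.813
vertex 2.738 -4.176 3.098
endloop
endfacet
facet normal 0.717 -0.471 -0.514
outer loop
vertex 3.52 -3.963 3.996
vertex 2.977 -4.591 3.813
vertex 3.281 -3.548 3.282
endloop
endfacet

endsolid


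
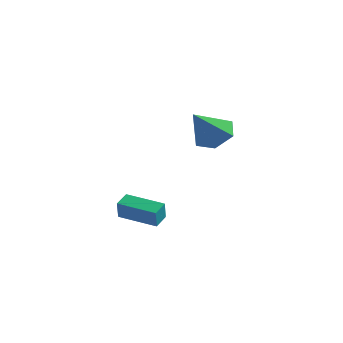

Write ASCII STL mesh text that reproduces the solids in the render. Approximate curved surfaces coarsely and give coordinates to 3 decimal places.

solid 
facet normal 0.072 0.681 -0.728
outer loop
vertex 3.146 0.42 1.918
vertex 2.659 -0.202 1.288
vertex 2.138 0.455 1.851
endloop
endfacet
facet normal -0.048 0.384 0.922
outer loop
vertex 3.146 0.42 1.918
vertex 2.138 0.455 1.851
vertex 2.521 -1.518 2.692
endloop
endfacet
facet normal 0.072 0.681 -0.728
outer loop
vertex 2.138 0.455 1.851
vertex 2.659 -0.202 1.288
vertex 1.652 -0.167 1.221
endloop
endfacet
facet normal -0.825 0.078 0.559
outer loop
vertex 2.138 0.455 1.851
vertex 1.652 -0.167 1.221
vertex 2.521 -1.518 2.692
endloop
endfacet
facet normal 0.072 0.682 -0.728
outer loop
vertex 1.652 -0.167 1.221
vertex 2.659 -0.202 1.288
vertex 2.173 -0.824 0.657
endloop
endfacet
facet normal -0.807 -0.587 -0.062
outer loop
vertex 1.652 -0.167 1.221
vertex 2.173 -0.824 0.657
vertex 2.521 -1.518 2.692
endloop
endfacet
facet normal 0.071 0.682 -0.728
outer loop
vertex 2.173 -0.824 0.657
vertex 2.659 -0.202 1.288
vertex 3.18 -0.858 0.724
endloop
endfacet
facet normal -0.011 -0.947 -0.321
outer loop
vertex 2.173 -0.824 0.657
vertex 3.18 -0.858 0.724
vertex 2.521 -1.518 2.692
endloop
endfacet
facet normal 0.071 0.682 -0.728
outer loop
vertex 3.18 -0.858 0.724
vertex 2.659 -0.202 1.288
vertex 3.667 -0.237 1.354
endloop
endfacet
facet normal 0.766 -0.642 0.041
outer loop
vertex 3.18 -0.858 0.724
vertex 3.667 -0.237 1.354
vertex 2.521 -1.518 2.692
endloop
endfacet
facet normal 0.071 0.682 -0.728
outer loop
vertex 3.667 -0.237 1.354
vertex 2.659 -0.202 1.288
vertex 3.146 0.42 1.918
endloop
endfacet
facet normal 0.748 0.024 0.663
outer loop
vertex 3.667 -0.237 1.354
vertex 3.146 0.42 1.918
vertex 2.521 -1.518 2.692
endloop
endfacet
facet normal -0.972 -0.191 0.135
outer loop
vertex -1.416 -1.703 -3.284
vertex -1.531 -0.913 -2.992
vertex -1.607 -1.388 -4.213
endloop
endfacet
facet normal 0.135 -0.930 -0.343
outer loop
vertex 0.231 -1.027 -4.468
vertex -1.416 -1.703 -3.284
vertex -1.607 -1.388 -4.213
endloop
endfacet
facet normal -0.972 -0.191 0.135
outer loop
vertex -1.607 -1.388 -4.213
vertex -1.531 -0.913 -2.992
vertex -1.722 -0.598 -3.922
endloop
endfacet
facet normal -0.191 0.315 -0.930
outer loop
vertex -1.722 -0.598 -3.922
vertex 0.231 -1.027 -4.468
vertex -1.607 -1.388 -4.213
endloop
endfacet
facet normal 0.191 -0.316 0.929
outer loop
vertex -1.416 -1.703 -3.284
vertex 0.307 -0.552 -3.247
vertex -1.531 -0.913 -2.992
endloop
endfacet
facet normal 0.135 -0.930 -0.343
outer loop
vertex 0.422 -1.342 -3.538
vertex -1.416 -1.703 -3.284
vertex 0.231 -1.027 -4.468
endloop
endfacet
facet normal 0.190 -0.315 0.930
outer loop
vertex 0.422 -1.342 -3.538
vertex 0.307 -0.552 -3.247
vertex -1.416 -1.703 -3.284
endloop
endfacet
facet normal -0.135 0.930 0.343
outer loop
vertex -1.531 -0.913 -2.992
vertex 0.307 -0.552 -3.247
vertex -1.722 -0.598 -3.922
endloop
endfacet
facet normal -0.190 0.316 -0.929
outer loop
vertex 0.116 -0.237 -4.176
vertex 0.231 -1.027 -4.468
vertex -1.722 -0.598 -3.922
endloop
endfacet
facet normal -0.135 0.930 0.343
outer loop
vertex -1.722 -0.598 -3.922
vertex 0.307 -0.552 -3.247
vertex 0.116 -0.237 -4.176
endloop
endfacet
facet normal 0.972 0.191 -0.135
outer loop
vertex 0.116 -0.237 -4.176
vertex 0.422 -1.342 -3.538
vertex 0.231 -1.027 -4.468
endloop
endfacet
facet normal 0.972 0.191 -0.135
outer loop
vertex 0.307 -0.552 -3.247
vertex 0.422 -1.342 -3.538
vertex 0.116 -0.237 -4.176
endloop
endfacet

endsolid


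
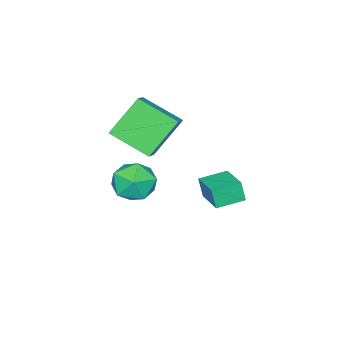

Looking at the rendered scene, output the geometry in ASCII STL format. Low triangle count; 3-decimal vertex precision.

solid 
facet normal -0.514 -0.824 -0.237
outer loop
vertex 2.283 -0.137 -1.055
vertex 1.228 0.478 -0.905
vertex 2.3 0.113 -1.961
endloop
endfacet
facet normal 0.857 -0.500 -0.122
outer loop
vertex 3.092 1.382 -1.595
vertex 2.283 -0.137 -1.055
vertex 2.3 0.113 -1.961
endloop
endfacet
facet normal -0.514 -0.824 -0.237
outer loop
vertex 2.3 0.113 -1.961
vertex 1.228 0.478 -0.905
vertex 1.245 0.728 -1.811
endloop
endfacet
facet normal 0.018 0.266 -0.964
outer loop
vertex 1.245 0.728 -1.811
vertex 3.092 1.382 -1.595
vertex 2.3 0.113 -1.961
endloop
endfacet
facet normal -0.018 -0.266 0.964
outer loop
vertex 2.283 -0.137 -1.055
vertex 2.02 1.747 -0.539
vertex 1.228 0.478 -0.905
endloop
endfacet
facet normal 0.857 -0.500 -0.122
outer loop
vertex 3.075 1.132 -0.689
vertex 2.283 -0.137 -1.055
vertex 3.092 1.382 -1.595
endloop
endfacet
facet normal -0.018 -0.266 0.964
outer loop
vertex 3.075 1.132 -0.689
vertex 2.02 1.747 -0.539
vertex 2.283 -0.137 -1.055
endloop
endfacet
facet normal -0.857 0.500 0.122
outer loop
vertex 1.228 0.478 -0.905
vertex 2.02 1.747 -0.539
vertex 1.245 0.728 -1.811
endloop
endfacet
facet normal 0.018 0.266 -0.964
outer loop
vertex 2.037 1.997 -1.445
vertex 3.092 1.382 -1.595
vertex 1.245 0.728 -1.811
endloop
endfacet
facet normal -0.857 0.500 0.122
outer loop
vertex 1.245 0.728 -1.811
vertex 2.02 1.747 -0.539
vertex 2.037 1.997 -1.445
endloop
endfacet
facet normal 0.514 0.824 0.237
outer loop
vertex 2.037 1.997 -1.445
vertex 3.075 1.132 -0.689
vertex 3.092 1.382 -1.595
endloop
endfacet
facet normal 0.514 0.824 0.237
outer loop
vertex 2.02 1.747 -0.539
vertex 3.075 1.132 -0.689
vertex 2.037 1.997 -1.445
endloop
endfacet
facet normal -0.614 0.221 0.758
outer loop
vertex 1.386 -3.678 1.717
vertex 2.205 -3.251 2.256
vertex 1.01 -1.934 0.905
endloop
endfacet
facet normal -0.766 -0.400 -0.504
outer loop
vertex 2.275 -2.389 -0.656
vertex 1.386 -3.678 1.717
vertex 1.01 -1.934 0.905
endloop
endfacet
facet normal -0.613 0.221 0.758
outer loop
vertex 1.01 -1.934 0.905
vertex 2.205 -3.251 2.256
vertex 1.83 -1.507 1.444
endloop
endfacet
facet normal -0.191 0.890 -0.414
outer loop
vertex 1.83 -1.507 1.444
vertex 2.275 -2.389 -0.656
vertex 1.01 -1.934 0.905
endloop
endfacet
facet normal 0.191 -0.890 0.414
outer loop
vertex 1.386 -3.678 1.717
vertex 3.47 -3.706 0.695
vertex 2.205 -3.251 2.256
endloop
endfacet
facet normal -0.766 -0.399 -0.504
outer loop
vertex 2.65 -4.133 0.156
vertex 1.386 -3.678 1.717
vertex 2.275 -2.389 -0.656
endloop
endfacet
facet normal 0.191 -0.890 0.414
outer loop
vertex 2.65 -4.133 0.156
vertex 3.47 -3.706 0.695
vertex 1.386 -3.678 1.717
endloop
endfacet
facet normal 0.766 0.399 0.504
outer loop
vertex 2.205 -3.251 2.256
vertex 3.47 -3.706 0.695
vertex 1.83 -1.507 1.444
endloop
endfacet
facet normal -0.191 0.890 -0.414
outer loop
vertex 3.094 -1.962 -0.117
vertex 2.275 -2.389 -0.656
vertex 1.83 -1.507 1.444
endloop
endfacet
facet normal 0.766 0.400 0.504
outer loop
vertex 1.83 -1.507 1.444
vertex 3.47 -3.706 0.695
vertex 3.094 -1.962 -0.117
endloop
endfacet
facet normal 0.614 -0.221 -0.758
outer loop
vertex 3.094 -1.962 -0.117
vertex 2.65 -4.133 0.156
vertex 2.275 -2.389 -0.656
endloop
endfacet
facet normal 0.613 -0.221 -0.758
outer loop
vertex 3.47 -3.706 0.695
vertex 2.65 -4.133 0.156
vertex 3.094 -1.962 -0.117
endloop
endfacet
facet normal -0.651 -0.321 0.688
outer loop
vertex 0.965 -3.668 -2.833
vertex 1.579 -4.572 -2.674
vertex 1.766 -3.665 -2.073
endloop
endfacet
facet normal -0.634 0.391 0.667
outer loop
vertex 0.965 -3.668 -2.833
vertex 1.766 -3.665 -2.073
vertex 1.621 -2.787 -2.726
endloop
endfacet
facet normal -0.802 0.597 0.004
outer loop
vertex 0.965 -3.668 -2.833
vertex 1.621 -2.787 -2.726
vertex 1.345 -3.151 -3.731
endloop
endfacet
facet normal -0.923 0.011 -0.385
outer loop
vertex 0.965 -3.668 -2.833
vertex 1.345 -3.151 -3.731
vertex 1.319 -4.254 -3.699
endloop
endfacet
facet normal -0.830 -0.557 0.038
outer loop
vertex 0.965 -3.668 -2.833
vertex 1.319 -4.254 -3.699
vertex 1.579 -4.572 -2.674
endloop
endfacet
facet normal 0.035 0.600 0.799
outer loop
vertex 1.621 -2.787 -2.726
vertex 1.766 -3.665 -2.073
vertex 2.641 -3.146 -2.501
endloop
endfacet
facet normal 0.008 -0.553 0.833
outer loop
vertex 1.766 -3.665 -2.073
vertex 1.579 -4.572 -2.674
vertex 2.615 -4.249 -2.469
endloop
endfacet
facet normal -0.281 -0.935 -0.219
outer loop
vertex 1.579 -4.572 -2.674
vertex 1.319 -4.254 -3.699
vertex 2.339 -4.613 -3.474
endloop
endfacet
facet normal -0.432 -0.016 -0.902
outer loop
vertex 1.319 -4.254 -3.699
vertex 1.345 -3.151 -3.731
vertex 2.194 -3.735 -4.127
endloop
endfacet
facet normal -0.237 0.933 -0.273
outer loop
vertex 1.345 -3.151 -3.731
vertex 1.621 -2.787 -2.726
vertex 2.381 -2.828 -3.526
endloop
endfacet
facet normal 0.923 -0.011 0.385
outer loop
vertex 2.995 -3.732 -3.367
vertex 2.641 -3.146 -2.501
vertex 2.615 -4.249 -2.469
endloop
endfacet
facet normal 0.802 -0.597 -0.004
outer loop
vertex 2.995 -3.732 -3.367
vertex 2.615 -4.249 -2.469
vertex 2.339 -4.613 -3.474
endloop
endfacet
facet normal 0.634 -0.391 -0.667
outer loop
vertex 2.995 -3.732 -3.367
vertex 2.339 -4.613 -3.474
vertex 2.194 -3.735 -4.127
endloop
endfacet
facet normal 0.651 0.321 -0.688
outer loop
vertex 2.995 -3.732 -3.367
vertex 2.194 -3.735 -4.127
vertex 2.381 -2.828 -3.526
endloop
endfacet
facet normal 0.830 0.557 -0.038
outer loop
vertex 2.995 -3.732 -3.367
vertex 2.381 -2.828 -3.526
vertex 2.641 -3.146 -2.501
endloop
endfacet
facet normal 0.432 0.016 0.902
outer loop
vertex 2.615 -4.249 -2.469
vertex 2.641 -3.146 -2.501
vertex 1.766 -3.665 -2.073
endloop
endfacet
facet normal 0.237 -0.933 0.273
outer loop
vertex 2.339 -4.613 -3.474
vertex 2.615 -4.249 -2.469
vertex 1.579 -4.572 -2.674
endloop
endfacet
facet normal -0.035 -0.600 -0.799
outer loop
vertex 2.194 -3.735 -4.127
vertex 2.339 -4.613 -3.474
vertex 1.319 -4.254 -3.699
endloop
endfacet
facet normal -0.008 0.553 -0.833
outer loop
vertex 2.381 -2.828 -3.526
vertex 2.194 -3.735 -4.127
vertex 1.345 -3.151 -3.731
endloop
endfacet
facet normal 0.281 0.935 0.219
outer loop
vertex 2.641 -3.146 -2.501
vertex 2.381 -2.828 -3.526
vertex 1.621 -2.787 -2.726
endloop
endfacet

endsolid


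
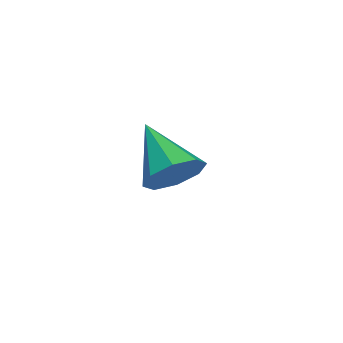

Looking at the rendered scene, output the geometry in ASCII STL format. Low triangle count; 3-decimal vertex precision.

solid 
facet normal 0.764 0.419 -0.492
outer loop
vertex 0.477 -2.203 1.706
vertex -0.089 -1.584 1.354
vertex 0.422 -1.634 2.105
endloop
endfacet
facet normal 0.284 -0.532 0.798
outer loop
vertex 0.477 -2.203 1.706
vertex 0.422 -1.634 2.105
vertex -1.571 -2.396 2.306
endloop
endfacet
facet normal 0.763 0.419 -0.491
outer loop
vertex 0.422 -1.634 2.105
vertex -0.089 -1.584 1.354
vertex 0.067 -1.036 2.064
endloop
endfacet
facet normal 0.060 0.104 0.993
outer loop
vertex 0.422 -1.634 2.105
vertex 0.067 -1.036 2.064
vertex -1.571 -2.396 2.306
endloop
endfacet
facet normal 0.764 0.419 -0.491
outer loop
vertex 0.067 -1.036 2.064
vertex -0.089 -1.584 1.354
vertex -0.379 -0.759 1.606
endloop
endfacet
facet normal -0.377 0.583 0.720
outer loop
vertex 0.067 -1.036 2.064
vertex -0.379 -0.759 1.606
vertex -1.571 -2.396 2.306
endloop
endfacet
facet normal 0.764 0.419 -0.491
outer loop
vertex -0.379 -0.759 1.606
vertex -0.089 -1.584 1.354
vertex -0.655 -0.965 1.001
endloop
endfacet
facet normal -0.771 0.621 0.140
outer loop
vertex -0.379 -0.759 1.606
vertex -0.655 -0.965 1.001
vertex -1.571 -2.396 2.306
endloop
endfacet
facet normal 0.764 0.419 -0.491
outer loop
vertex -0.655 -0.965 1.001
vertex -0.089 -1.584 1.354
vertex -0.6 -1.533 0.602
endloop
endfacet
facet normal -0.891 0.200 -0.407
outer loop
vertex -0.655 -0.965 1.001
vertex -0.6 -1.533 0.602
vertex -1.571 -2.396 2.306
endloop
endfacet
facet normal 0.764 0.419 -0.491
outer loop
vertex -0.6 -1.533 0.602
vertex -0.089 -1.584 1.354
vertex -0.245 -2.131 0.644
endloop
endfacet
facet normal -0.667 -0.438 -0.602
outer loop
vertex -0.6 -1.533 0.602
vertex -0.245 -2.131 0.644
vertex -1.571 -2.396 2.306
endloop
endfacet
facet normal 0.764 0.419 -0.491
outer loop
vertex -0.245 -2.131 0.644
vertex -0.089 -1.584 1.354
vertex 0.201 -2.409 1.101
endloop
endfacet
facet normal -0.232 -0.915 -0.331
outer loop
vertex -0.245 -2.131 0.644
vertex 0.201 -2.409 1.101
vertex -1.571 -2.396 2.306
endloop
endfacet
facet normal 0.764 0.419 -0.491
outer loop
vertex 0.201 -2.409 1.101
vertex -0.089 -1.584 1.354
vertex 0.477 -2.203 1.706
endloop
endfacet
facet normal 0.163 -0.954 0.250
outer loop
vertex 0.201 -2.409 1.101
vertex 0.477 -2.203 1.706
vertex -1.571 -2.396 2.306
endloop
endfacet
facet normal 0.516 0.489 -0.704
outer loop
vertex -3.046 -1.458 -0.742
vertex -3.433 -1.499 -1.054
vertex -3.397 -1.102 -0.752
endloop
endfacet
facet normal 0.278 0.299 0.913
outer loop
vertex -3.046 -1.458 -0.742
vertex -3.397 -1.102 -0.752
vertex -4.027 -2.061 -0.246
endloop
endfacet
facet normal 0.516 0.488 -0.704
outer loop
vertex -3.397 -1.102 -0.752
vertex -3.433 -1.499 -1.054
vertex -3.785 -1.143 -1.065
endloop
endfacet
facet normal -0.522 0.640 0.563
outer loop
vertex -3.397 -1.102 -0.752
vertex -3.785 -1.143 -1.065
vertex -4.027 -2.061 -0.246
endloop
endfacet
facet normal 0.516 0.488 -0.704
outer loop
vertex -3.785 -1.143 -1.065
vertex -3.433 -1.499 -1.054
vertex -3.821 -1.54 -1.367
endloop
endfacet
facet normal -0.981 0.167 -0.103
outer loop
vertex -3.785 -1.143 -1.065
vertex -3.821 -1.54 -1.367
vertex -4.027 -2.061 -0.246
endloop
endfacet
facet normal 0.515 0.490 -0.703
outer loop
vertex -3.821 -1.54 -1.367
vertex -3.433 -1.499 -1.054
vertex -3.47 -1.895 -1.357
endloop
endfacet
facet normal -0.640 -0.645 -0.417
outer loop
vertex -3.821 -1.54 -1.367
vertex -3.47 -1.895 -1.357
vertex -4.027 -2.061 -0.246
endloop
endfacet
facet normal 0.515 0.490 -0.703
outer loop
vertex -3.47 -1.895 -1.357
vertex -3.433 -1.499 -1.054
vertex -3.082 -1.854 -1.044
endloop
endfacet
facet normal 0.159 -0.985 -0.068
outer loop
vertex -3.47 -1.895 -1.357
vertex -3.082 -1.854 -1.044
vertex -4.027 -2.061 -0.246
endloop
endfacet
facet normal 0.515 0.490 -0.703
outer loop
vertex -3.082 -1.854 -1.044
vertex -3.433 -1.499 -1.054
vertex -3.046 -1.458 -0.742
endloop
endfacet
facet normal 0.617 -0.512 0.598
outer loop
vertex -3.082 -1.854 -1.044
vertex -3.046 -1.458 -0.742
vertex -4.027 -2.061 -0.246
endloop
endfacet

endsolid


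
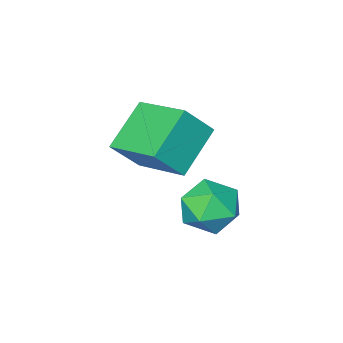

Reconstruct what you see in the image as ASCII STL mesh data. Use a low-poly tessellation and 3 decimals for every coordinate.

solid 
facet normal -0.724 0.686 0.070
outer loop
vertex -1.178 -0.653 -2.732
vertex -1.185 -0.773 -1.624
vertex -0.516 -0.019 -2.099
endloop
endfacet
facet normal -0.305 0.813 -0.495
outer loop
vertex -1.178 -0.653 -2.732
vertex -0.516 -0.019 -2.099
vertex -0.129 -0.453 -3.05
endloop
endfacet
facet normal -0.323 0.237 -0.916
outer loop
vertex -1.178 -0.653 -2.732
vertex -0.129 -0.453 -3.05
vertex -0.559 -1.475 -3.163
endloop
endfacet
facet normal -0.752 -0.245 -0.612
outer loop
vertex -1.178 -0.653 -2.732
vertex -0.559 -1.475 -3.163
vertex -1.212 -1.672 -2.282
endloop
endfacet
facet normal -0.999 0.032 -0.003
outer loop
vertex -1.178 -0.653 -2.732
vertex -1.212 -1.672 -2.282
vertex -1.185 -0.773 -1.624
endloop
endfacet
facet normal 0.363 0.895 -0.260
outer loop
vertex -0.129 -0.453 -3.05
vertex -0.516 -0.019 -2.099
vertex 0.512 -0.448 -2.138
endloop
endfacet
facet normal -0.314 0.690 0.653
outer loop
vertex -0.516 -0.019 -2.099
vertex -1.185 -0.773 -1.624
vertex -0.141 -0.645 -1.257
endloop
endfacet
facet normal -0.759 -0.369 0.536
outer loop
vertex -1.185 -0.773 -1.624
vertex -1.212 -1.672 -2.282
vertex -0.571 -1.667 -1.37
endloop
endfacet
facet normal -0.359 -0.819 -0.449
outer loop
vertex -1.212 -1.672 -2.282
vertex -0.559 -1.475 -3.163
vertex -0.184 -2.101 -2.321
endloop
endfacet
facet normal 0.335 -0.037 -0.941
outer loop
vertex -0.559 -1.475 -3.163
vertex -0.129 -0.453 -3.05
vertex 0.485 -1.347 -2.796
endloop
endfacet
facet normal 0.752 0.245 0.612
outer loop
vertex 0.478 -1.467 -1.688
vertex 0.512 -0.448 -2.138
vertex -0.141 -0.645 -1.257
endloop
endfacet
facet normal 0.323 -0.237 0.916
outer loop
vertex 0.478 -1.467 -1.688
vertex -0.141 -0.645 -1.257
vertex -0.571 -1.667 -1.37
endloop
endfacet
facet normal 0.305 -0.813 0.495
outer loop
vertex 0.478 -1.467 -1.688
vertex -0.571 -1.667 -1.37
vertex -0.184 -2.101 -2.321
endloop
endfacet
facet normal 0.724 -0.686 -0.070
outer loop
vertex 0.478 -1.467 -1.688
vertex -0.184 -2.101 -2.321
vertex 0.485 -1.347 -2.796
endloop
endfacet
facet normal 0.999 -0.032 0.003
outer loop
vertex 0.478 -1.467 -1.688
vertex 0.485 -1.347 -2.796
vertex 0.512 -0.448 -2.138
endloop
endfacet
facet normal 0.359 0.819 0.449
outer loop
vertex -0.141 -0.645 -1.257
vertex 0.512 -0.448 -2.138
vertex -0.516 -0.019 -2.099
endloop
endfacet
facet normal -0.335 0.037 0.941
outer loop
vertex -0.571 -1.667 -1.37
vertex -0.141 -0.645 -1.257
vertex -1.185 -0.773 -1.624
endloop
endfacet
facet normal -0.363 -0.895 0.260
outer loop
vertex -0.184 -2.101 -2.321
vertex -0.571 -1.667 -1.37
vertex -1.212 -1.672 -2.282
endloop
endfacet
facet normal 0.314 -0.690 -0.653
outer loop
vertex 0.485 -1.347 -2.796
vertex -0.184 -2.101 -2.321
vertex -0.559 -1.475 -3.163
endloop
endfacet
facet normal 0.759 0.369 -0.536
outer loop
vertex 0.512 -0.448 -2.138
vertex 0.485 -1.347 -2.796
vertex -0.129 -0.453 -3.05
endloop
endfacet
facet normal -0.767 -0.271 0.582
outer loop
vertex 0.323 -3.86 1.357
vertex 0.086 -1.802 2.002
vertex -0.613 -3.617 0.236
endloop
endfacet
facet normal 0.110 -0.949 -0.297
outer loop
vertex 0.914 -3.078 -0.922
vertex 0.323 -3.86 1.357
vertex -0.613 -3.617 0.236
endloop
endfacet
facet normal -0.768 -0.270 0.581
outer loop
vertex -0.613 -3.617 0.236
vertex 0.086 -1.802 2.002
vertex -0.849 -1.558 0.881
endloop
endfacet
facet normal -0.632 0.165 -0.757
outer loop
vertex -0.849 -1.558 0.881
vertex 0.914 -3.078 -0.922
vertex -0.613 -3.617 0.236
endloop
endfacet
facet normal 0.632 -0.164 0.757
outer loop
vertex 0.323 -3.86 1.357
vertex 1.613 -1.263 0.844
vertex 0.086 -1.802 2.002
endloop
endfacet
facet normal 0.109 -0.949 -0.297
outer loop
vertex 1.849 -3.322 0.199
vertex 0.323 -3.86 1.357
vertex 0.914 -3.078 -0.922
endloop
endfacet
facet normal 0.632 -0.165 0.757
outer loop
vertex 1.849 -3.322 0.199
vertex 1.613 -1.263 0.844
vertex 0.323 -3.86 1.357
endloop
endfacet
facet normal -0.109 0.948 0.298
outer loop
vertex 0.086 -1.802 2.002
vertex 1.613 -1.263 0.844
vertex -0.849 -1.558 0.881
endloop
endfacet
facet normal -0.632 0.164 -0.757
outer loop
vertex 0.677 -1.02 -0.277
vertex 0.914 -3.078 -0.922
vertex -0.849 -1.558 0.881
endloop
endfacet
facet normal -0.109 0.949 0.297
outer loop
vertex -0.849 -1.558 0.881
vertex 1.613 -1.263 0.844
vertex 0.677 -1.02 -0.277
endloop
endfacet
facet normal 0.767 0.271 -0.581
outer loop
vertex 0.677 -1.02 -0.277
vertex 1.849 -3.322 0.199
vertex 0.914 -3.078 -0.922
endloop
endfacet
facet normal 0.767 0.270 -0.582
outer loop
vertex 1.613 -1.263 0.844
vertex 1.849 -3.322 0.199
vertex 0.677 -1.02 -0.277
endloop
endfacet

endsolid


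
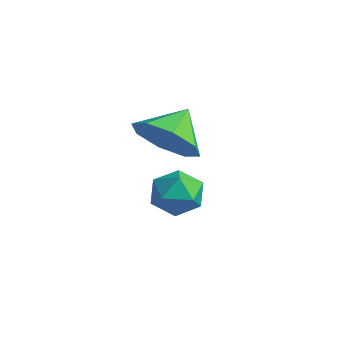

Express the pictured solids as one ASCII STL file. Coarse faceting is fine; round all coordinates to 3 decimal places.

solid 
facet normal -0.370 -0.054 0.927
outer loop
vertex 2.947 3.648 -2.758
vertex 2.867 2.846 -2.837
vertex 3.555 3.157 -2.544
endloop
endfacet
facet normal 0.089 0.489 0.868
outer loop
vertex 2.947 3.648 -2.758
vertex 3.555 3.157 -2.544
vertex 3.71 3.843 -2.946
endloop
endfacet
facet normal -0.149 0.923 0.354
outer loop
vertex 2.947 3.648 -2.758
vertex 3.71 3.843 -2.946
vertex 3.119 3.955 -3.487
endloop
endfacet
facet normal -0.755 0.649 0.095
outer loop
vertex 2.947 3.648 -2.758
vertex 3.119 3.955 -3.487
vertex 2.598 3.339 -3.42
endloop
endfacet
facet normal -0.892 0.045 0.449
outer loop
vertex 2.947 3.648 -2.758
vertex 2.598 3.339 -3.42
vertex 2.867 2.846 -2.837
endloop
endfacet
facet normal 0.717 0.225 0.660
outer loop
vertex 3.71 3.843 -2.946
vertex 3.555 3.157 -2.544
vertex 4.102 3.161 -3.14
endloop
endfacet
facet normal -0.026 -0.654 0.756
outer loop
vertex 3.555 3.157 -2.544
vertex 2.867 2.846 -2.837
vertex 3.581 2.545 -3.073
endloop
endfacet
facet normal -0.869 -0.495 -0.017
outer loop
vertex 2.867 2.846 -2.837
vertex 2.598 3.339 -3.42
vertex 2.99 2.657 -3.614
endloop
endfacet
facet normal -0.647 0.483 -0.590
outer loop
vertex 2.598 3.339 -3.42
vertex 3.119 3.955 -3.487
vertex 3.145 3.343 -4.016
endloop
endfacet
facet normal 0.334 0.927 -0.173
outer loop
vertex 3.119 3.955 -3.487
vertex 3.71 3.843 -2.946
vertex 3.833 3.654 -3.723
endloop
endfacet
facet normal 0.755 -0.649 -0.095
outer loop
vertex 3.753 2.852 -3.802
vertex 4.102 3.161 -3.14
vertex 3.581 2.545 -3.073
endloop
endfacet
facet normal 0.149 -0.923 -0.354
outer loop
vertex 3.753 2.852 -3.802
vertex 3.581 2.545 -3.073
vertex 2.99 2.657 -3.614
endloop
endfacet
facet normal -0.089 -0.489 -0.868
outer loop
vertex 3.753 2.852 -3.802
vertex 2.99 2.657 -3.614
vertex 3.145 3.343 -4.016
endloop
endfacet
facet normal 0.370 0.054 -0.927
outer loop
vertex 3.753 2.852 -3.802
vertex 3.145 3.343 -4.016
vertex 3.833 3.654 -3.723
endloop
endfacet
facet normal 0.892 -0.045 -0.449
outer loop
vertex 3.753 2.852 -3.802
vertex 3.833 3.654 -3.723
vertex 4.102 3.161 -3.14
endloop
endfacet
facet normal 0.647 -0.483 0.590
outer loop
vertex 3.581 2.545 -3.073
vertex 4.102 3.161 -3.14
vertex 3.555 3.157 -2.544
endloop
endfacet
facet normal -0.334 -0.927 0.173
outer loop
vertex 2.99 2.657 -3.614
vertex 3.581 2.545 -3.073
vertex 2.867 2.846 -2.837
endloop
endfacet
facet normal -0.717 -0.225 -0.660
outer loop
vertex 3.145 3.343 -4.016
vertex 2.99 2.657 -3.614
vertex 2.598 3.339 -3.42
endloop
endfacet
facet normal 0.026 0.654 -0.756
outer loop
vertex 3.833 3.654 -3.723
vertex 3.145 3.343 -4.016
vertex 3.119 3.955 -3.487
endloop
endfacet
facet normal 0.869 0.495 0.017
outer loop
vertex 4.102 3.161 -3.14
vertex 3.833 3.654 -3.723
vertex 3.71 3.843 -2.946
endloop
endfacet
facet normal 0.206 -0.799 -0.566
outer loop
vertex 4.74 1.95 0.138
vertex 4.083 2.265 -0.546
vertex 5.06 2.405 -0.388
endloop
endfacet
facet normal 0.572 0.415 0.707
outer loop
vertex 4.74 1.95 0.138
vertex 5.06 2.405 -0.388
vertex 3.837 3.215 0.126
endloop
endfacet
facet normal 0.206 -0.799 -0.565
outer loop
vertex 5.06 2.405 -0.388
vertex 4.083 2.265 -0.546
vertex 4.807 2.777 -1.007
endloop
endfacet
facet normal 0.601 0.769 0.217
outer loop
vertex 5.06 2.405 -0.388
vertex 4.807 2.777 -1.007
vertex 3.837 3.215 0.126
endloop
endfacet
facet normal 0.206 -0.799 -0.564
outer loop
vertex 4.807 2.777 -1.007
vertex 4.083 2.265 -0.546
vertex 4.13 2.849 -1.356
endloop
endfacet
facet normal 0.203 0.959 -0.197
outer loop
vertex 4.807 2.777 -1.007
vertex 4.13 2.849 -1.356
vertex 3.837 3.215 0.126
endloop
endfacet
facet normal 0.206 -0.799 -0.564
outer loop
vertex 4.13 2.849 -1.356
vertex 4.083 2.265 -0.546
vertex 3.425 2.579 -1.231
endloop
endfacet
facet normal -0.387 0.875 -0.292
outer loop
vertex 4.13 2.849 -1.356
vertex 3.425 2.579 -1.231
vertex 3.837 3.215 0.126
endloop
endfacet
facet normal 0.207 -0.799 -0.565
outer loop
vertex 3.425 2.579 -1.231
vertex 4.083 2.265 -0.546
vertex 3.105 2.124 -0.705
endloop
endfacet
facet normal -0.825 0.564 -0.014
outer loop
vertex 3.425 2.579 -1.231
vertex 3.105 2.124 -0.705
vertex 3.837 3.215 0.126
endloop
endfacet
facet normal 0.207 -0.799 -0.565
outer loop
vertex 3.105 2.124 -0.705
vertex 4.083 2.265 -0.546
vertex 3.358 1.752 -0.086
endloop
endfacet
facet normal -0.854 0.211 0.476
outer loop
vertex 3.105 2.124 -0.705
vertex 3.358 1.752 -0.086
vertex 3.837 3.215 0.126
endloop
endfacet
facet normal 0.207 -0.799 -0.565
outer loop
vertex 3.358 1.752 -0.086
vertex 4.083 2.265 -0.546
vertex 4.035 1.68 0.264
endloop
endfacet
facet normal -0.457 0.021 0.889
outer loop
vertex 3.358 1.752 -0.086
vertex 4.035 1.68 0.264
vertex 3.837 3.215 0.126
endloop
endfacet
facet normal 0.205 -0.799 -0.565
outer loop
vertex 4.035 1.68 0.264
vertex 4.083 2.265 -0.546
vertex 4.74 1.95 0.138
endloop
endfacet
facet normal 0.135 0.106 0.985
outer loop
vertex 4.035 1.68 0.264
vertex 4.74 1.95 0.138
vertex 3.837 3.215 0.126
endloop
endfacet

endsolid


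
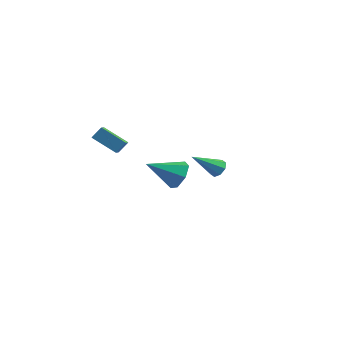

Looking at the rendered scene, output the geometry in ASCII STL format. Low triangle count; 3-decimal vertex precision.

solid 
facet normal -0.848 -0.154 0.507
outer loop
vertex -4.073 -1.919 1.133
vertex -4.398 -1.247 0.794
vertex -4.375 -2.394 0.483
endloop
endfacet
facet normal 0.397 -0.819 0.414
outer loop
vertex -2.942 -2.133 -0.374
vertex -4.073 -1.919 1.133
vertex -4.375 -2.394 0.483
endloop
endfacet
facet normal -0.848 -0.154 0.507
outer loop
vertex -4.375 -2.394 0.483
vertex -4.398 -1.247 0.794
vertex -4.7 -1.721 0.144
endloop
endfacet
facet normal -0.352 -0.551 -0.757
outer loop
vertex -4.7 -1.721 0.144
vertex -2.942 -2.133 -0.374
vertex -4.375 -2.394 0.483
endloop
endfacet
facet normal 0.352 0.552 0.756
outer loop
vertex -4.073 -1.919 1.133
vertex -2.965 -0.986 -0.063
vertex -4.398 -1.247 0.794
endloop
endfacet
facet normal 0.396 -0.820 0.414
outer loop
vertex -2.64 -1.659 0.276
vertex -4.073 -1.919 1.133
vertex -2.942 -2.133 -0.374
endloop
endfacet
facet normal 0.352 0.551 0.756
outer loop
vertex -2.64 -1.659 0.276
vertex -2.965 -0.986 -0.063
vertex -4.073 -1.919 1.133
endloop
endfacet
facet normal -0.397 0.820 -0.413
outer loop
vertex -4.398 -1.247 0.794
vertex -2.965 -0.986 -0.063
vertex -4.7 -1.721 0.144
endloop
endfacet
facet normal -0.352 -0.552 -0.756
outer loop
vertex -3.267 -1.461 -0.713
vertex -2.942 -2.133 -0.374
vertex -4.7 -1.721 0.144
endloop
endfacet
facet normal -0.396 0.819 -0.414
outer loop
vertex -4.7 -1.721 0.144
vertex -2.965 -0.986 -0.063
vertex -3.267 -1.461 -0.713
endloop
endfacet
facet normal 0.848 0.155 -0.507
outer loop
vertex -3.267 -1.461 -0.713
vertex -2.64 -1.659 0.276
vertex -2.942 -2.133 -0.374
endloop
endfacet
facet normal 0.848 0.154 -0.507
outer loop
vertex -2.965 -0.986 -0.063
vertex -2.64 -1.659 0.276
vertex -3.267 -1.461 -0.713
endloop
endfacet
facet normal 0.432 0.668 -0.606
outer loop
vertex 4.204 -2.735 0.315
vertex 3.795 -2.326 0.474
vertex 4.334 -2.488 0.68
endloop
endfacet
facet normal 0.698 -0.684 0.214
outer loop
vertex 4.204 -2.735 0.315
vertex 4.334 -2.488 0.68
vertex 2.985 -3.574 1.606
endloop
endfacet
facet normal 0.432 0.668 -0.606
outer loop
vertex 4.334 -2.488 0.68
vertex 3.795 -2.326 0.474
vertex 4.148 -2.146 0.924
endloop
endfacet
facet normal 0.649 -0.175 0.740
outer loop
vertex 4.334 -2.488 0.68
vertex 4.148 -2.146 0.924
vertex 2.985 -3.574 1.606
endloop
endfacet
facet normal 0.432 0.668 -0.606
outer loop
vertex 4.148 -2.146 0.924
vertex 3.795 -2.326 0.474
vertex 3.755 -1.91 0.904
endloop
endfacet
facet normal 0.148 0.326 0.934
outer loop
vertex 4.148 -2.146 0.924
vertex 3.755 -1.91 0.904
vertex 2.985 -3.574 1.606
endloop
endfacet
facet normal 0.433 0.668 -0.606
outer loop
vertex 3.755 -1.91 0.904
vertex 3.795 -2.326 0.474
vertex 3.385 -1.917 0.632
endloop
endfacet
facet normal -0.511 0.524 0.682
outer loop
vertex 3.755 -1.91 0.904
vertex 3.385 -1.917 0.632
vertex 2.985 -3.574 1.606
endloop
endfacet
facet normal 0.433 0.668 -0.605
outer loop
vertex 3.385 -1.917 0.632
vertex 3.795 -2.326 0.474
vertex 3.255 -2.163 0.267
endloop
endfacet
facet normal -0.943 0.305 0.131
outer loop
vertex 3.385 -1.917 0.632
vertex 3.255 -2.163 0.267
vertex 2.985 -3.574 1.606
endloop
endfacet
facet normal 0.434 0.668 -0.605
outer loop
vertex 3.255 -2.163 0.267
vertex 3.795 -2.326 0.474
vertex 3.441 -2.505 0.023
endloop
endfacet
facet normal -0.895 -0.204 -0.396
outer loop
vertex 3.255 -2.163 0.267
vertex 3.441 -2.505 0.023
vertex 2.985 -3.574 1.606
endloop
endfacet
facet normal 0.433 0.668 -0.605
outer loop
vertex 3.441 -2.505 0.023
vertex 3.795 -2.326 0.474
vertex 3.834 -2.742 0.043
endloop
endfacet
facet normal -0.395 -0.705 -0.590
outer loop
vertex 3.441 -2.505 0.023
vertex 3.834 -2.742 0.043
vertex 2.985 -3.574 1.606
endloop
endfacet
facet normal 0.433 0.668 -0.606
outer loop
vertex 3.834 -2.742 0.043
vertex 3.795 -2.326 0.474
vertex 4.204 -2.735 0.315
endloop
endfacet
facet normal 0.265 -0.903 -0.337
outer loop
vertex 3.834 -2.742 0.043
vertex 4.204 -2.735 0.315
vertex 2.985 -3.574 1.606
endloop
endfacet
facet normal 0.616 0.616 -0.491
outer loop
vertex -0.812 1.381 -3.138
vertex -1.628 1.942 -3.458
vertex -1.058 2.059 -2.596
endloop
endfacet
facet normal 0.431 -0.463 0.775
outer loop
vertex -0.812 1.381 -3.138
vertex -1.058 2.059 -2.596
vertex -2.952 0.618 -2.402
endloop
endfacet
facet normal 0.616 0.616 -0.491
outer loop
vertex -1.058 2.059 -2.596
vertex -1.628 1.942 -3.458
vertex -1.732 2.649 -2.702
endloop
endfacet
facet normal -0.018 0.157 0.987
outer loop
vertex -1.058 2.059 -2.596
vertex -1.732 2.649 -2.702
vertex -2.952 0.618 -2.402
endloop
endfacet
facet normal 0.616 0.616 -0.491
outer loop
vertex -1.732 2.649 -2.702
vertex -1.628 1.942 -3.458
vertex -2.328 2.707 -3.377
endloop
endfacet
facet normal -0.640 0.474 0.605
outer loop
vertex -1.732 2.649 -2.702
vertex -2.328 2.707 -3.377
vertex -2.952 0.618 -2.402
endloop
endfacet
facet normal 0.616 0.616 -0.490
outer loop
vertex -2.328 2.707 -3.377
vertex -1.628 1.942 -3.458
vertex -2.396 2.189 -4.113
endloop
endfacet
facet normal -0.965 0.248 -0.086
outer loop
vertex -2.328 2.707 -3.377
vertex -2.396 2.189 -4.113
vertex -2.952 0.618 -2.402
endloop
endfacet
facet normal 0.617 0.615 -0.491
outer loop
vertex -2.396 2.189 -4.113
vertex -1.628 1.942 -3.458
vertex -1.886 1.485 -4.355
endloop
endfacet
facet normal -0.749 -0.349 -0.564
outer loop
vertex -2.396 2.189 -4.113
vertex -1.886 1.485 -4.355
vertex -2.952 0.618 -2.402
endloop
endfacet
facet normal 0.616 0.616 -0.491
outer loop
vertex -1.886 1.485 -4.355
vertex -1.628 1.942 -3.458
vertex -1.181 1.125 -3.922
endloop
endfacet
facet normal -0.155 -0.869 -0.470
outer loop
vertex -1.886 1.485 -4.355
vertex -1.181 1.125 -3.922
vertex -2.952 0.618 -2.402
endloop
endfacet
facet normal 0.616 0.616 -0.491
outer loop
vertex -1.181 1.125 -3.922
vertex -1.628 1.942 -3.458
vertex -0.812 1.381 -3.138
endloop
endfacet
facet normal 0.371 -0.920 0.126
outer loop
vertex -1.181 1.125 -3.922
vertex -0.812 1.381 -3.138
vertex -2.952 0.618 -2.402
endloop
endfacet

endsolid
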